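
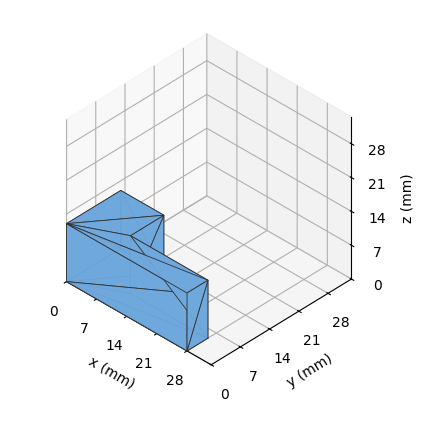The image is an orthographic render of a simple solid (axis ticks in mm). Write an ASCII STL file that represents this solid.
Reading the render: the shape is an L-shaped prism: outer 28 × 13 mm, arm thicknesses ≈ 5 mm (horizontal) and 10 mm (vertical), extruded 12 mm in z (dimensions read to the nearest mm from the axis ticks). For the STL, each face is triangulated and given an outward normal.

solid part
  facet normal 0.0000 0.0000 -1.0000
    outer loop
      vertex 28.000 5.000 0.000
      vertex 28.000 0.000 0.000
      vertex 0.000 0.000 0.000
    endloop
  endfacet
  facet normal 0.0000 0.0000 -1.0000
    outer loop
      vertex 10.000 5.000 0.000
      vertex 28.000 5.000 0.000
      vertex 0.000 0.000 0.000
    endloop
  endfacet
  facet normal 0.0000 0.0000 -1.0000
    outer loop
      vertex 10.000 13.000 0.000
      vertex 10.000 5.000 0.000
      vertex 0.000 0.000 0.000
    endloop
  endfacet
  facet normal 0.0000 0.0000 -1.0000
    outer loop
      vertex 0.000 13.000 0.000
      vertex 10.000 13.000 0.000
      vertex 0.000 0.000 0.000
    endloop
  endfacet
  facet normal 0.0000 0.0000 1.0000
    outer loop
      vertex 0.000 0.000 12.000
      vertex 28.000 0.000 12.000
      vertex 28.000 5.000 12.000
    endloop
  endfacet
  facet normal 0.0000 0.0000 1.0000
    outer loop
      vertex 0.000 0.000 12.000
      vertex 28.000 5.000 12.000
      vertex 10.000 5.000 12.000
    endloop
  endfacet
  facet normal 0.0000 0.0000 1.0000
    outer loop
      vertex 0.000 0.000 12.000
      vertex 10.000 5.000 12.000
      vertex 10.000 13.000 12.000
    endloop
  endfacet
  facet normal 0.0000 0.0000 1.0000
    outer loop
      vertex 0.000 0.000 12.000
      vertex 10.000 13.000 12.000
      vertex 0.000 13.000 12.000
    endloop
  endfacet
  facet normal 0.0000 -1.0000 0.0000
    outer loop
      vertex 0.000 0.000 0.000
      vertex 28.000 0.000 0.000
      vertex 28.000 0.000 12.000
    endloop
  endfacet
  facet normal 0.0000 -1.0000 0.0000
    outer loop
      vertex 0.000 0.000 0.000
      vertex 28.000 0.000 12.000
      vertex 0.000 0.000 12.000
    endloop
  endfacet
  facet normal 1.0000 0.0000 0.0000
    outer loop
      vertex 28.000 0.000 0.000
      vertex 28.000 5.000 0.000
      vertex 28.000 5.000 12.000
    endloop
  endfacet
  facet normal 1.0000 0.0000 0.0000
    outer loop
      vertex 28.000 0.000 0.000
      vertex 28.000 5.000 12.000
      vertex 28.000 0.000 12.000
    endloop
  endfacet
  facet normal 0.0000 1.0000 0.0000
    outer loop
      vertex 28.000 5.000 0.000
      vertex 10.000 5.000 0.000
      vertex 10.000 5.000 12.000
    endloop
  endfacet
  facet normal 0.0000 1.0000 0.0000
    outer loop
      vertex 28.000 5.000 0.000
      vertex 10.000 5.000 12.000
      vertex 28.000 5.000 12.000
    endloop
  endfacet
  facet normal 1.0000 0.0000 0.0000
    outer loop
      vertex 10.000 5.000 0.000
      vertex 10.000 13.000 0.000
      vertex 10.000 13.000 12.000
    endloop
  endfacet
  facet normal 1.0000 0.0000 0.0000
    outer loop
      vertex 10.000 5.000 0.000
      vertex 10.000 13.000 12.000
      vertex 10.000 5.000 12.000
    endloop
  endfacet
  facet normal 0.0000 1.0000 0.0000
    outer loop
      vertex 10.000 13.000 0.000
      vertex 0.000 13.000 0.000
      vertex 0.000 13.000 12.000
    endloop
  endfacet
  facet normal 0.0000 1.0000 0.0000
    outer loop
      vertex 10.000 13.000 0.000
      vertex 0.000 13.000 12.000
      vertex 10.000 13.000 12.000
    endloop
  endfacet
  facet normal -1.0000 0.0000 0.0000
    outer loop
      vertex 0.000 13.000 0.000
      vertex 0.000 0.000 0.000
      vertex 0.000 0.000 12.000
    endloop
  endfacet
  facet normal -1.0000 0.0000 0.0000
    outer loop
      vertex 0.000 13.000 0.000
      vertex 0.000 0.000 12.000
      vertex 0.000 13.000 12.000
    endloop
  endfacet
endsolid part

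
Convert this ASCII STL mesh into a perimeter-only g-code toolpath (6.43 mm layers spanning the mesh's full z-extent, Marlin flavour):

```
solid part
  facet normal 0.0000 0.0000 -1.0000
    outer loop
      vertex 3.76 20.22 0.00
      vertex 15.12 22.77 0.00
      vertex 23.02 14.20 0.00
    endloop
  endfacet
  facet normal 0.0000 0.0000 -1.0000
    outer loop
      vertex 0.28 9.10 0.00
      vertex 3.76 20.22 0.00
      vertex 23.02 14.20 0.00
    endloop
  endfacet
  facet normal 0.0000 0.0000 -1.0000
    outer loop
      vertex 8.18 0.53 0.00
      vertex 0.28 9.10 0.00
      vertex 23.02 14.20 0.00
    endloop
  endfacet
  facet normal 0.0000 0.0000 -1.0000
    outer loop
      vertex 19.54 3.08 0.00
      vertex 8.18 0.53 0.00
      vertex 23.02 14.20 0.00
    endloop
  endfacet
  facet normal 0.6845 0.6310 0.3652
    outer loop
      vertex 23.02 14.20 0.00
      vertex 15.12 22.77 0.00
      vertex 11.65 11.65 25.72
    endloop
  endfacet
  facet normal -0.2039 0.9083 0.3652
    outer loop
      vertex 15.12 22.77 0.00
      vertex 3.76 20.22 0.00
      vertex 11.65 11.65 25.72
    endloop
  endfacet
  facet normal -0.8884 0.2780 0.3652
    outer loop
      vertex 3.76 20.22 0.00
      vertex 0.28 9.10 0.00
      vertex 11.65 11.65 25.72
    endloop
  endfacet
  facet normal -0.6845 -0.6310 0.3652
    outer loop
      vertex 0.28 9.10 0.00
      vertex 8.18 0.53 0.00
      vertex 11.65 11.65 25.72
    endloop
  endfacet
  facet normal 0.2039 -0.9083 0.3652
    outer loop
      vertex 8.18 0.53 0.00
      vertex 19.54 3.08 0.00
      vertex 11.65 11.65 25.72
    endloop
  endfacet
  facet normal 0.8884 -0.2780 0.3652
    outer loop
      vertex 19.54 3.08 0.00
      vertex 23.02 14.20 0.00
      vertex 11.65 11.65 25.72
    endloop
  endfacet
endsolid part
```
; perimeter-only toolpath
G21 ; units = mm
G90 ; absolute positioning
G28 ; home
; layer 1
G0 Z6.43
G0 X20.18 Y13.56
G1 X14.25 Y19.99
G1 X5.73 Y18.08
G1 X3.12 Y9.74
G1 X9.05 Y3.31
G1 X17.57 Y5.22
G1 X20.18 Y13.56
; layer 2
G0 Z12.86
G0 X17.34 Y12.93
G1 X13.38 Y17.21
G1 X7.71 Y15.93
G1 X5.96 Y10.38
G1 X9.91 Y6.09
G1 X15.59 Y7.37
G1 X17.34 Y12.93
; layer 3
G0 Z19.29
G0 X14.49 Y12.29
G1 X12.52 Y14.43
G1 X9.68 Y13.79
G1 X8.81 Y11.01
G1 X10.78 Y8.87
G1 X13.62 Y9.51
G1 X14.49 Y12.29
M2 ; end

The solid is a regular 6-sided pyramid, base circumscribed radius ≈ 11.7 mm, apex at z ≈ 25.7 mm. Slicing at Δz = 6.43 mm — 4 equal slices spanning the solid's height, so layer i sits at z = i·h/4 — gives 3 non-empty perimeters. Each is a 6-segment closed polygon; G0 lifts to the layer z and rapids to the start vertex, then G1 traces the edges. The cross-section shrinks linearly with z (the slice at the apex is degenerate and omitted).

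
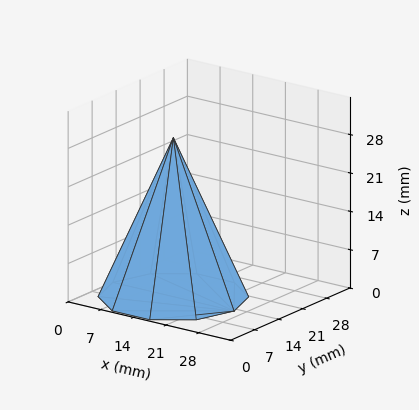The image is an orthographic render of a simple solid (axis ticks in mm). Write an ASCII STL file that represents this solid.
Reading the render: the shape is a regular 10-sided pyramid, base circumscribed radius ≈ 13 mm, apex at z ≈ 29 mm (dimensions read to the nearest mm from the axis ticks). For the STL, each face is triangulated and given an outward normal.

solid part
  facet normal 0.0000 0.0000 -1.0000
    outer loop
      vertex 17.02 25.36 0.00
      vertex 23.52 20.64 0.00
      vertex 26.00 13.00 0.00
    endloop
  endfacet
  facet normal 0.0000 0.0000 -1.0000
    outer loop
      vertex 8.98 25.36 0.00
      vertex 17.02 25.36 0.00
      vertex 26.00 13.00 0.00
    endloop
  endfacet
  facet normal 0.0000 0.0000 -1.0000
    outer loop
      vertex 2.48 20.64 0.00
      vertex 8.98 25.36 0.00
      vertex 26.00 13.00 0.00
    endloop
  endfacet
  facet normal 0.0000 0.0000 -1.0000
    outer loop
      vertex 0.00 13.00 0.00
      vertex 2.48 20.64 0.00
      vertex 26.00 13.00 0.00
    endloop
  endfacet
  facet normal 0.0000 0.0000 -1.0000
    outer loop
      vertex 2.48 5.36 0.00
      vertex 0.00 13.00 0.00
      vertex 26.00 13.00 0.00
    endloop
  endfacet
  facet normal 0.0000 0.0000 -1.0000
    outer loop
      vertex 8.98 0.64 0.00
      vertex 2.48 5.36 0.00
      vertex 26.00 13.00 0.00
    endloop
  endfacet
  facet normal 0.0000 0.0000 -1.0000
    outer loop
      vertex 17.02 0.64 0.00
      vertex 8.98 0.64 0.00
      vertex 26.00 13.00 0.00
    endloop
  endfacet
  facet normal 0.0000 0.0000 -1.0000
    outer loop
      vertex 23.52 5.36 0.00
      vertex 17.02 0.64 0.00
      vertex 26.00 13.00 0.00
    endloop
  endfacet
  facet normal 0.8749 0.2840 0.3922
    outer loop
      vertex 26.00 13.00 0.00
      vertex 23.52 20.64 0.00
      vertex 13.00 13.00 29.00
    endloop
  endfacet
  facet normal 0.5405 0.7443 0.3922
    outer loop
      vertex 23.52 20.64 0.00
      vertex 17.02 25.36 0.00
      vertex 13.00 13.00 29.00
    endloop
  endfacet
  facet normal 0.0000 0.9199 0.3921
    outer loop
      vertex 17.02 25.36 0.00
      vertex 8.98 25.36 0.00
      vertex 13.00 13.00 29.00
    endloop
  endfacet
  facet normal -0.5405 0.7443 0.3922
    outer loop
      vertex 8.98 25.36 0.00
      vertex 2.48 20.64 0.00
      vertex 13.00 13.00 29.00
    endloop
  endfacet
  facet normal -0.8749 0.2840 0.3922
    outer loop
      vertex 2.48 20.64 0.00
      vertex 0.00 13.00 0.00
      vertex 13.00 13.00 29.00
    endloop
  endfacet
  facet normal -0.8749 -0.2840 0.3922
    outer loop
      vertex 0.00 13.00 0.00
      vertex 2.48 5.36 0.00
      vertex 13.00 13.00 29.00
    endloop
  endfacet
  facet normal -0.5405 -0.7443 0.3922
    outer loop
      vertex 2.48 5.36 0.00
      vertex 8.98 0.64 0.00
      vertex 13.00 13.00 29.00
    endloop
  endfacet
  facet normal 0.0000 -0.9199 0.3921
    outer loop
      vertex 8.98 0.64 0.00
      vertex 17.02 0.64 0.00
      vertex 13.00 13.00 29.00
    endloop
  endfacet
  facet normal 0.5405 -0.7443 0.3922
    outer loop
      vertex 17.02 0.64 0.00
      vertex 23.52 5.36 0.00
      vertex 13.00 13.00 29.00
    endloop
  endfacet
  facet normal 0.8749 -0.2840 0.3922
    outer loop
      vertex 23.52 5.36 0.00
      vertex 26.00 13.00 0.00
      vertex 13.00 13.00 29.00
    endloop
  endfacet
endsolid part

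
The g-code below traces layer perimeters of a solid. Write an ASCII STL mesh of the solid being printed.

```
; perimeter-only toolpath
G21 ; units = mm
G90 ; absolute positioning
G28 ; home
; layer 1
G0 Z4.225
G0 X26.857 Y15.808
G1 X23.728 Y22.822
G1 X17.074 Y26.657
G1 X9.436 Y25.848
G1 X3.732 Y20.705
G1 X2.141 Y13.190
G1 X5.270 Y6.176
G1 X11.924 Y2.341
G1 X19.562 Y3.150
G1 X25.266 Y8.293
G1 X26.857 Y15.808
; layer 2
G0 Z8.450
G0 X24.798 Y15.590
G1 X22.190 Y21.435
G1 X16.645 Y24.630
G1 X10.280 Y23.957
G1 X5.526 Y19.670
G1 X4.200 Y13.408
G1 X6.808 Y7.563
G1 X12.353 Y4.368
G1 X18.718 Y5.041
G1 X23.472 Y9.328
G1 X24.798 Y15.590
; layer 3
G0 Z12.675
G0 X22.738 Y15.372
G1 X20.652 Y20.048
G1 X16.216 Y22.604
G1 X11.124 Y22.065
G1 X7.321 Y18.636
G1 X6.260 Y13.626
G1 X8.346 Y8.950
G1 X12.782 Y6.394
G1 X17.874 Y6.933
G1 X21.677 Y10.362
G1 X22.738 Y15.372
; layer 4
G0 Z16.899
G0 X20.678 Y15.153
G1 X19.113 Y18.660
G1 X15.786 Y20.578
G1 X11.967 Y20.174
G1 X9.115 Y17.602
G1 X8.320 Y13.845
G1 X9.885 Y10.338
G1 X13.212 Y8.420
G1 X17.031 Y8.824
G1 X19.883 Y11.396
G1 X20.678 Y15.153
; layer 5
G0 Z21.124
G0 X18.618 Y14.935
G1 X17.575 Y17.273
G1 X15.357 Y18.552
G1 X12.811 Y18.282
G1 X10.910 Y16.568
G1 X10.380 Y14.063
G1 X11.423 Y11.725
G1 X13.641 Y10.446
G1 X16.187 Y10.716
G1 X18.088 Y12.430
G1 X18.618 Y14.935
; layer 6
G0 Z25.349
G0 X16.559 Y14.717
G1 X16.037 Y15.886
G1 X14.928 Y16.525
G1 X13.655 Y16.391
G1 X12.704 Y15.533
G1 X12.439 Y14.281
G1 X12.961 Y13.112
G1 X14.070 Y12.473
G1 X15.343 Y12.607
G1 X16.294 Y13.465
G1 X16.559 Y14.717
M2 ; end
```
solid part
  facet normal 0.0000 0.0000 -1.0000
    outer loop
      vertex 17.503 28.683 0.000
      vertex 25.266 24.209 0.000
      vertex 28.917 16.026 0.000
    endloop
  endfacet
  facet normal 0.0000 0.0000 -1.0000
    outer loop
      vertex 8.592 27.740 0.000
      vertex 17.503 28.683 0.000
      vertex 28.917 16.026 0.000
    endloop
  endfacet
  facet normal 0.0000 0.0000 -1.0000
    outer loop
      vertex 1.937 21.739 0.000
      vertex 8.592 27.740 0.000
      vertex 28.917 16.026 0.000
    endloop
  endfacet
  facet normal 0.0000 0.0000 -1.0000
    outer loop
      vertex 0.081 12.972 0.000
      vertex 1.937 21.739 0.000
      vertex 28.917 16.026 0.000
    endloop
  endfacet
  facet normal 0.0000 0.0000 -1.0000
    outer loop
      vertex 3.732 4.789 0.000
      vertex 0.081 12.972 0.000
      vertex 28.917 16.026 0.000
    endloop
  endfacet
  facet normal 0.0000 0.0000 -1.0000
    outer loop
      vertex 11.495 0.315 0.000
      vertex 3.732 4.789 0.000
      vertex 28.917 16.026 0.000
    endloop
  endfacet
  facet normal 0.0000 0.0000 -1.0000
    outer loop
      vertex 20.406 1.258 0.000
      vertex 11.495 0.315 0.000
      vertex 28.917 16.026 0.000
    endloop
  endfacet
  facet normal 0.0000 0.0000 -1.0000
    outer loop
      vertex 27.061 7.259 0.000
      vertex 20.406 1.258 0.000
      vertex 28.917 16.026 0.000
    endloop
  endfacet
  facet normal 0.8277 0.3693 0.4226
    outer loop
      vertex 28.917 16.026 0.000
      vertex 25.266 24.209 0.000
      vertex 14.499 14.499 29.574
    endloop
  endfacet
  facet normal 0.4526 0.7852 0.4226
    outer loop
      vertex 25.266 24.209 0.000
      vertex 17.503 28.683 0.000
      vertex 14.499 14.499 29.574
    endloop
  endfacet
  facet normal -0.0954 0.9013 0.4226
    outer loop
      vertex 17.503 28.683 0.000
      vertex 8.592 27.740 0.000
      vertex 14.499 14.499 29.574
    endloop
  endfacet
  facet normal -0.6069 0.6731 0.4226
    outer loop
      vertex 8.592 27.740 0.000
      vertex 1.937 21.739 0.000
      vertex 14.499 14.499 29.574
    endloop
  endfacet
  facet normal -0.8867 0.1877 0.4226
    outer loop
      vertex 1.937 21.739 0.000
      vertex 0.081 12.972 0.000
      vertex 14.499 14.499 29.574
    endloop
  endfacet
  facet normal -0.8277 -0.3693 0.4226
    outer loop
      vertex 0.081 12.972 0.000
      vertex 3.732 4.789 0.000
      vertex 14.499 14.499 29.574
    endloop
  endfacet
  facet normal -0.4526 -0.7852 0.4226
    outer loop
      vertex 3.732 4.789 0.000
      vertex 11.495 0.315 0.000
      vertex 14.499 14.499 29.574
    endloop
  endfacet
  facet normal 0.0954 -0.9013 0.4226
    outer loop
      vertex 11.495 0.315 0.000
      vertex 20.406 1.258 0.000
      vertex 14.499 14.499 29.574
    endloop
  endfacet
  facet normal 0.6069 -0.6731 0.4226
    outer loop
      vertex 20.406 1.258 0.000
      vertex 27.061 7.259 0.000
      vertex 14.499 14.499 29.574
    endloop
  endfacet
  facet normal 0.8867 -0.1877 0.4226
    outer loop
      vertex 27.061 7.259 0.000
      vertex 28.917 16.026 0.000
      vertex 14.499 14.499 29.574
    endloop
  endfacet
endsolid part

The G0 Z moves step by Δz≈4.225 mm. The G1 loops shrink linearly with z, so the solid tapers from its base footprint up to z≈29.6. Closing with a flat bottom cap and the tapered top and triangulating gives 18 facets — a regular 10-sided pyramid, base circumscribed radius ≈ 14.5 mm, apex at z ≈ 29.6 mm.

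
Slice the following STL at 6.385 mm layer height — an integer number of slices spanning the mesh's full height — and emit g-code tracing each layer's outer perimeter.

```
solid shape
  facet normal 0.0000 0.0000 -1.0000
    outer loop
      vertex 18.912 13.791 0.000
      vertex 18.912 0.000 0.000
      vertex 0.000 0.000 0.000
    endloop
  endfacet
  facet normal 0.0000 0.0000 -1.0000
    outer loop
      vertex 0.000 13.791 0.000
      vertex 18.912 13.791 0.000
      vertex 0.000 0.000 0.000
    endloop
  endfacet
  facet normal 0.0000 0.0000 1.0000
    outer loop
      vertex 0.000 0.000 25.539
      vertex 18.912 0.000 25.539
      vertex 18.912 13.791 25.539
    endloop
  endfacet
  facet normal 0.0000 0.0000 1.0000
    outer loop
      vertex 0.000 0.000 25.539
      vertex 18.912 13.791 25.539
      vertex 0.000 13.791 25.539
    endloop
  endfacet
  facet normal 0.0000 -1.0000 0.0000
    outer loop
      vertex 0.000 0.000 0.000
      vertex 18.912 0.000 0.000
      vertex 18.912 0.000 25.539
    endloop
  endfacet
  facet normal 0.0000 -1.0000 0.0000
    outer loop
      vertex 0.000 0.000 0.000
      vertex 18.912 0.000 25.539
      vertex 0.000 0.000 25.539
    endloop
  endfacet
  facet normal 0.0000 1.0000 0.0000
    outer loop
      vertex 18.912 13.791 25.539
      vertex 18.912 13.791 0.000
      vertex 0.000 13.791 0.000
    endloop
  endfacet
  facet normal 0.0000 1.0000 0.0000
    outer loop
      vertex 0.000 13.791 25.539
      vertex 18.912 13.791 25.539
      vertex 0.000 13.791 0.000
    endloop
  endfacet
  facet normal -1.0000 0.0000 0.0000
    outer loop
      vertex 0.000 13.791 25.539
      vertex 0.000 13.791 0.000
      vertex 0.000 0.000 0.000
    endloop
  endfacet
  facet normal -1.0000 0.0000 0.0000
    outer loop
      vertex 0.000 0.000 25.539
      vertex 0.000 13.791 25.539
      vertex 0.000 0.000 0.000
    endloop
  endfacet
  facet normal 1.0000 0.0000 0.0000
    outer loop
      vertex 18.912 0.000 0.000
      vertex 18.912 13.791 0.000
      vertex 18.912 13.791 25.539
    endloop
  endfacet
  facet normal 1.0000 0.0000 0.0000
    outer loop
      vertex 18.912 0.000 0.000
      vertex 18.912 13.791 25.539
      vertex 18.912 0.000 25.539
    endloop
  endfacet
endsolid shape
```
; perimeter-only toolpath
G21 ; units = mm
G90 ; absolute positioning
G28 ; home
; layer 1
G0 Z6.385
G0 X0.000 Y0.000
G1 X18.912 Y0.000
G1 X18.912 Y13.791
G1 X0.000 Y13.791
G1 X0.000 Y0.000
; layer 2
G0 Z12.770
G0 X0.000 Y0.000
G1 X18.912 Y0.000
G1 X18.912 Y13.791
G1 X0.000 Y13.791
G1 X0.000 Y0.000
; layer 3
G0 Z19.154
G0 X0.000 Y0.000
G1 X18.912 Y0.000
G1 X18.912 Y13.791
G1 X0.000 Y13.791
G1 X0.000 Y0.000
; layer 4
G0 Z25.539
G0 X0.000 Y0.000
G1 X18.912 Y0.000
G1 X18.912 Y13.791
G1 X0.000 Y13.791
G1 X0.000 Y0.000
M2 ; end

The solid is a rectangular box, roughly 18.9 × 13.8 mm footprint and 25.5 mm tall. Slicing at Δz = 6.385 mm — 4 equal slices spanning the solid's height, so layer i sits at z = i·h/4 — gives 4 non-empty perimeters. Each is a 4-segment closed polygon; G0 lifts to the layer z and rapids to the start vertex, then G1 traces the edges.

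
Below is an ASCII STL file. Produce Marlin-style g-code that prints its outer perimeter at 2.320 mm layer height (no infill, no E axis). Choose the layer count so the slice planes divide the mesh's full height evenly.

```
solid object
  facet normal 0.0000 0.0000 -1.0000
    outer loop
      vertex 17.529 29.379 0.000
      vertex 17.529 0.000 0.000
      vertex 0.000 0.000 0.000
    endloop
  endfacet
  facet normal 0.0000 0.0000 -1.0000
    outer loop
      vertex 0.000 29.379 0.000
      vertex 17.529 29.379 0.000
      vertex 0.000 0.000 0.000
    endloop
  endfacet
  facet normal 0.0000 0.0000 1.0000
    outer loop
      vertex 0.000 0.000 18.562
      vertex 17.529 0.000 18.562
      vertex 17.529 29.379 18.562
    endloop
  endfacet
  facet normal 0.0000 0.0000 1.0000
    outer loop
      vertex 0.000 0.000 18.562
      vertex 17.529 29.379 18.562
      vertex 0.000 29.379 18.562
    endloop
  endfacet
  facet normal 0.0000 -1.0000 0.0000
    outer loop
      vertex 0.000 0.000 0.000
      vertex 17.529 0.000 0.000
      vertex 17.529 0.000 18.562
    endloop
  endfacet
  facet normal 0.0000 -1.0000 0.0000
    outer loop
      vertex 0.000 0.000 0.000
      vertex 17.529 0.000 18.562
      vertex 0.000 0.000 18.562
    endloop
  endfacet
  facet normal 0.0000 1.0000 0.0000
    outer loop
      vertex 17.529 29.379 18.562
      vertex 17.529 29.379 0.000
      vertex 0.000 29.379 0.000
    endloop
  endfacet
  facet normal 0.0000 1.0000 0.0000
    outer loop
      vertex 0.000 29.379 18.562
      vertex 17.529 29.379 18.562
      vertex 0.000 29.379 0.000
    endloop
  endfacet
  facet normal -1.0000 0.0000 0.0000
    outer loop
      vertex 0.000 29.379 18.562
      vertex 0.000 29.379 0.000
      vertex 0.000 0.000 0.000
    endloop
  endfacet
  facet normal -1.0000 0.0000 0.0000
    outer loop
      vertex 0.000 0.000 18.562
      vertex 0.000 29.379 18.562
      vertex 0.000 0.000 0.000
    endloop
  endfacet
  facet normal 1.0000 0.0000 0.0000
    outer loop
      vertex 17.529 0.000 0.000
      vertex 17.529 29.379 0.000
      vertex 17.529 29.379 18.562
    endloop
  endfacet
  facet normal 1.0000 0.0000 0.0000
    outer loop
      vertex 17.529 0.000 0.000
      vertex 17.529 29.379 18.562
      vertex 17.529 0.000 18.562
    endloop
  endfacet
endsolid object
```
; perimeter-only toolpath
G21 ; units = mm
G90 ; absolute positioning
G28 ; home
; layer 1
G0 Z2.320
G0 X0.000 Y0.000
G1 X17.529 Y0.000
G1 X17.529 Y29.379
G1 X0.000 Y29.379
G1 X0.000 Y0.000
; layer 2
G0 Z4.641
G0 X0.000 Y0.000
G1 X17.529 Y0.000
G1 X17.529 Y29.379
G1 X0.000 Y29.379
G1 X0.000 Y0.000
; layer 3
G0 Z6.961
G0 X0.000 Y0.000
G1 X17.529 Y0.000
G1 X17.529 Y29.379
G1 X0.000 Y29.379
G1 X0.000 Y0.000
; layer 4
G0 Z9.281
G0 X0.000 Y0.000
G1 X17.529 Y0.000
G1 X17.529 Y29.379
G1 X0.000 Y29.379
G1 X0.000 Y0.000
; layer 5
G0 Z11.601
G0 X0.000 Y0.000
G1 X17.529 Y0.000
G1 X17.529 Y29.379
G1 X0.000 Y29.379
G1 X0.000 Y0.000
; layer 6
G0 Z13.922
G0 X0.000 Y0.000
G1 X17.529 Y0.000
G1 X17.529 Y29.379
G1 X0.000 Y29.379
G1 X0.000 Y0.000
; layer 7
G0 Z16.242
G0 X0.000 Y0.000
G1 X17.529 Y0.000
G1 X17.529 Y29.379
G1 X0.000 Y29.379
G1 X0.000 Y0.000
; layer 8
G0 Z18.562
G0 X0.000 Y0.000
G1 X17.529 Y0.000
G1 X17.529 Y29.379
G1 X0.000 Y29.379
G1 X0.000 Y0.000
M2 ; end

The solid is a rectangular box, roughly 17.5 × 29.4 mm footprint and 18.6 mm tall. Slicing at Δz = 2.320 mm — 8 equal slices spanning the solid's height, so layer i sits at z = i·h/8 — gives 8 non-empty perimeters. Each is a 4-segment closed polygon; G0 lifts to the layer z and rapids to the start vertex, then G1 traces the edges.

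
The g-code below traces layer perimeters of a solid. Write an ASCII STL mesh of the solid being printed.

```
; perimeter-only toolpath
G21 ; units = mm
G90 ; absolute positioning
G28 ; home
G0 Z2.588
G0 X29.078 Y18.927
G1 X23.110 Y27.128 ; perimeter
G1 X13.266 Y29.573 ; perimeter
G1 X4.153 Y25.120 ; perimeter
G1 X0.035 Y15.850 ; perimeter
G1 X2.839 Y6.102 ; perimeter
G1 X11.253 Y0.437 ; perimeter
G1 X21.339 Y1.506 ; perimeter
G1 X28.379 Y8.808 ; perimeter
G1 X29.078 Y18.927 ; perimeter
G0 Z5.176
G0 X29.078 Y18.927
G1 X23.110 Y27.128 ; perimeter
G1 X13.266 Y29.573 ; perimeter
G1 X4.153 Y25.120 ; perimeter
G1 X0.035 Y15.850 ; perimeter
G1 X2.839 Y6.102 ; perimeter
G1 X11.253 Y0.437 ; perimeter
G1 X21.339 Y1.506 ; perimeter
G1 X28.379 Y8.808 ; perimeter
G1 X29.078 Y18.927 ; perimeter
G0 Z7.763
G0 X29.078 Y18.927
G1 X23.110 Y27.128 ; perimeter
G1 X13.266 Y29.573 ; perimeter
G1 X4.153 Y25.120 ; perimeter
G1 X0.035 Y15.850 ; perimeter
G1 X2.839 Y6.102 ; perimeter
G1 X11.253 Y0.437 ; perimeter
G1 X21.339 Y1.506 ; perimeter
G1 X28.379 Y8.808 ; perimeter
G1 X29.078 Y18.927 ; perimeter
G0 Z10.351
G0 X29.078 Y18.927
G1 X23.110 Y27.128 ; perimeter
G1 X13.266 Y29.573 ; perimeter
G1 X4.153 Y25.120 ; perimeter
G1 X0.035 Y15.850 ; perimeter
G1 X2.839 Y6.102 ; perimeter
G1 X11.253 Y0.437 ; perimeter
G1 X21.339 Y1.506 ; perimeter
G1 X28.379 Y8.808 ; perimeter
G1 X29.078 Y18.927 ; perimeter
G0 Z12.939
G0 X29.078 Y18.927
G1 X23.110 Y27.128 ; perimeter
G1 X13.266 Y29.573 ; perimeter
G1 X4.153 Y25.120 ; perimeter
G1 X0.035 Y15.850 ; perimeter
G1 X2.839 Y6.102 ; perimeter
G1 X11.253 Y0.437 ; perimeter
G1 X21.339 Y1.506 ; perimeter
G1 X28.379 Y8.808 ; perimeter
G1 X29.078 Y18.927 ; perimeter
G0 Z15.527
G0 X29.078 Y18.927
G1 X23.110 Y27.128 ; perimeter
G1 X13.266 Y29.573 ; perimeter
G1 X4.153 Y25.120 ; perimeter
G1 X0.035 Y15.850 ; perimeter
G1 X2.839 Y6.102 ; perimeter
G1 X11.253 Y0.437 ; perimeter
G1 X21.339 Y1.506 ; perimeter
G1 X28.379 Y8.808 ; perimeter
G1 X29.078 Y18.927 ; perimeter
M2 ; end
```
solid part
  facet normal 0.0000 0.0000 -1.0000
    outer loop
      vertex 13.266 29.573 0.000
      vertex 23.110 27.128 0.000
      vertex 29.078 18.927 0.000
    endloop
  endfacet
  facet normal 0.0000 0.0000 -1.0000
    outer loop
      vertex 4.153 25.120 0.000
      vertex 13.266 29.573 0.000
      vertex 29.078 18.927 0.000
    endloop
  endfacet
  facet normal 0.0000 0.0000 -1.0000
    outer loop
      vertex 0.035 15.850 0.000
      vertex 4.153 25.120 0.000
      vertex 29.078 18.927 0.000
    endloop
  endfacet
  facet normal 0.0000 0.0000 -1.0000
    outer loop
      vertex 2.839 6.102 0.000
      vertex 0.035 15.850 0.000
      vertex 29.078 18.927 0.000
    endloop
  endfacet
  facet normal 0.0000 0.0000 -1.0000
    outer loop
      vertex 11.253 0.437 0.000
      vertex 2.839 6.102 0.000
      vertex 29.078 18.927 0.000
    endloop
  endfacet
  facet normal 0.0000 0.0000 -1.0000
    outer loop
      vertex 21.339 1.506 0.000
      vertex 11.253 0.437 0.000
      vertex 29.078 18.927 0.000
    endloop
  endfacet
  facet normal 0.0000 0.0000 -1.0000
    outer loop
      vertex 28.379 8.808 0.000
      vertex 21.339 1.506 0.000
      vertex 29.078 18.927 0.000
    endloop
  endfacet
  facet normal 0.0000 0.0000 1.0000
    outer loop
      vertex 29.078 18.927 15.527
      vertex 23.110 27.128 15.527
      vertex 13.266 29.573 15.527
    endloop
  endfacet
  facet normal 0.0000 0.0000 1.0000
    outer loop
      vertex 29.078 18.927 15.527
      vertex 13.266 29.573 15.527
      vertex 4.153 25.120 15.527
    endloop
  endfacet
  facet normal 0.0000 0.0000 1.0000
    outer loop
      vertex 29.078 18.927 15.527
      vertex 4.153 25.120 15.527
      vertex 0.035 15.850 15.527
    endloop
  endfacet
  facet normal 0.0000 0.0000 1.0000
    outer loop
      vertex 29.078 18.927 15.527
      vertex 0.035 15.850 15.527
      vertex 2.839 6.102 15.527
    endloop
  endfacet
  facet normal 0.0000 0.0000 1.0000
    outer loop
      vertex 29.078 18.927 15.527
      vertex 2.839 6.102 15.527
      vertex 11.253 0.437 15.527
    endloop
  endfacet
  facet normal 0.0000 0.0000 1.0000
    outer loop
      vertex 29.078 18.927 15.527
      vertex 11.253 0.437 15.527
      vertex 21.339 1.506 15.527
    endloop
  endfacet
  facet normal 0.0000 0.0000 1.0000
    outer loop
      vertex 29.078 18.927 15.527
      vertex 21.339 1.506 15.527
      vertex 28.379 8.808 15.527
    endloop
  endfacet
  facet normal 0.8086 0.5884 0.0000
    outer loop
      vertex 29.078 18.927 0.000
      vertex 23.110 27.128 0.000
      vertex 23.110 27.128 15.527
    endloop
  endfacet
  facet normal 0.8086 0.5884 0.0000
    outer loop
      vertex 29.078 18.927 0.000
      vertex 23.110 27.128 15.527
      vertex 29.078 18.927 15.527
    endloop
  endfacet
  facet normal 0.2411 0.9705 0.0000
    outer loop
      vertex 23.110 27.128 0.000
      vertex 13.266 29.573 0.000
      vertex 13.266 29.573 15.527
    endloop
  endfacet
  facet normal 0.2411 0.9705 0.0000
    outer loop
      vertex 23.110 27.128 0.000
      vertex 13.266 29.573 15.527
      vertex 23.110 27.128 15.527
    endloop
  endfacet
  facet normal -0.4390 0.8985 0.0000
    outer loop
      vertex 13.266 29.573 0.000
      vertex 4.153 25.120 0.000
      vertex 4.153 25.120 15.527
    endloop
  endfacet
  facet normal -0.4390 0.8985 0.0000
    outer loop
      vertex 13.266 29.573 0.000
      vertex 4.153 25.120 15.527
      vertex 13.266 29.573 15.527
    endloop
  endfacet
  facet normal -0.9139 0.4060 0.0000
    outer loop
      vertex 4.153 25.120 0.000
      vertex 0.035 15.850 0.000
      vertex 0.035 15.850 15.527
    endloop
  endfacet
  facet normal -0.9139 0.4060 0.0000
    outer loop
      vertex 4.153 25.120 0.000
      vertex 0.035 15.850 15.527
      vertex 4.153 25.120 15.527
    endloop
  endfacet
  facet normal -0.9610 -0.2764 0.0000
    outer loop
      vertex 0.035 15.850 0.000
      vertex 2.839 6.102 0.000
      vertex 2.839 6.102 15.527
    endloop
  endfacet
  facet normal -0.9610 -0.2764 0.0000
    outer loop
      vertex 0.035 15.850 0.000
      vertex 2.839 6.102 15.527
      vertex 0.035 15.850 15.527
    endloop
  endfacet
  facet normal -0.5585 -0.8295 0.0000
    outer loop
      vertex 2.839 6.102 0.000
      vertex 11.253 0.437 0.000
      vertex 11.253 0.437 15.527
    endloop
  endfacet
  facet normal -0.5585 -0.8295 0.0000
    outer loop
      vertex 2.839 6.102 0.000
      vertex 11.253 0.437 15.527
      vertex 2.839 6.102 15.527
    endloop
  endfacet
  facet normal 0.1054 -0.9944 0.0000
    outer loop
      vertex 11.253 0.437 0.000
      vertex 21.339 1.506 0.000
      vertex 21.339 1.506 15.527
    endloop
  endfacet
  facet normal 0.1054 -0.9944 0.0000
    outer loop
      vertex 11.253 0.437 0.000
      vertex 21.339 1.506 15.527
      vertex 11.253 0.437 15.527
    endloop
  endfacet
  facet normal 0.7199 -0.6941 0.0000
    outer loop
      vertex 21.339 1.506 0.000
      vertex 28.379 8.808 0.000
      vertex 28.379 8.808 15.527
    endloop
  endfacet
  facet normal 0.7199 -0.6941 0.0000
    outer loop
      vertex 21.339 1.506 0.000
      vertex 28.379 8.808 15.527
      vertex 21.339 1.506 15.527
    endloop
  endfacet
  facet normal 0.9976 -0.0689 0.0000
    outer loop
      vertex 28.379 8.808 0.000
      vertex 29.078 18.927 0.000
      vertex 29.078 18.927 15.527
    endloop
  endfacet
  facet normal 0.9976 -0.0689 0.0000
    outer loop
      vertex 28.379 8.808 0.000
      vertex 29.078 18.927 15.527
      vertex 28.379 8.808 15.527
    endloop
  endfacet
endsolid part

The G0 Z moves step by Δz≈2.588 mm. Every layer's G1 loop is the same polygon, so the solid is a straight extrusion of it from z=0 to z≈15.5. Closing with flat bottom and top caps and triangulating gives 32 facets — a regular 9-sided prism (a cylinder approximated with 9 flat sides), circumscribed radius ≈ 14.8 mm, height ≈ 15.5 mm.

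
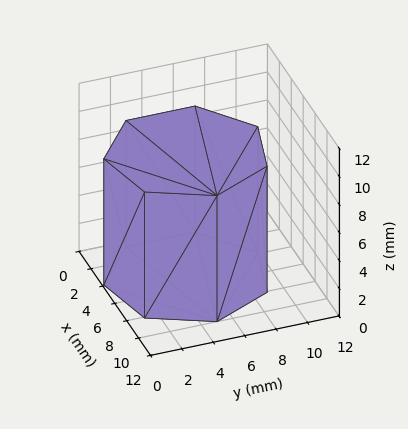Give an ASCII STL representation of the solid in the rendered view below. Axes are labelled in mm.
Reading the render: the shape is a regular 7-sided prism (a cylinder approximated with 7 flat sides), circumscribed radius ≈ 5 mm, height ≈ 9 mm (dimensions read to the nearest mm from the axis ticks). For the STL, each face is triangulated and given an outward normal.

solid part
  facet normal 0.0000 0.0000 -1.0000
    outer loop
      vertex 3.9 9.9 0.0
      vertex 8.1 8.9 0.0
      vertex 10.0 5.0 0.0
    endloop
  endfacet
  facet normal 0.0000 0.0000 -1.0000
    outer loop
      vertex 0.5 7.2 0.0
      vertex 3.9 9.9 0.0
      vertex 10.0 5.0 0.0
    endloop
  endfacet
  facet normal 0.0000 0.0000 -1.0000
    outer loop
      vertex 0.5 2.8 0.0
      vertex 0.5 7.2 0.0
      vertex 10.0 5.0 0.0
    endloop
  endfacet
  facet normal 0.0000 0.0000 -1.0000
    outer loop
      vertex 3.9 0.1 0.0
      vertex 0.5 2.8 0.0
      vertex 10.0 5.0 0.0
    endloop
  endfacet
  facet normal 0.0000 0.0000 -1.0000
    outer loop
      vertex 8.1 1.1 0.0
      vertex 3.9 0.1 0.0
      vertex 10.0 5.0 0.0
    endloop
  endfacet
  facet normal 0.0000 0.0000 1.0000
    outer loop
      vertex 10.0 5.0 9.0
      vertex 8.1 8.9 9.0
      vertex 3.9 9.9 9.0
    endloop
  endfacet
  facet normal 0.0000 0.0000 1.0000
    outer loop
      vertex 10.0 5.0 9.0
      vertex 3.9 9.9 9.0
      vertex 0.5 7.2 9.0
    endloop
  endfacet
  facet normal 0.0000 0.0000 1.0000
    outer loop
      vertex 10.0 5.0 9.0
      vertex 0.5 7.2 9.0
      vertex 0.5 2.8 9.0
    endloop
  endfacet
  facet normal 0.0000 0.0000 1.0000
    outer loop
      vertex 10.0 5.0 9.0
      vertex 0.5 2.8 9.0
      vertex 3.9 0.1 9.0
    endloop
  endfacet
  facet normal 0.0000 0.0000 1.0000
    outer loop
      vertex 10.0 5.0 9.0
      vertex 3.9 0.1 9.0
      vertex 8.1 1.1 9.0
    endloop
  endfacet
  facet normal 0.8990 0.4380 0.0000
    outer loop
      vertex 10.0 5.0 0.0
      vertex 8.1 8.9 0.0
      vertex 8.1 8.9 9.0
    endloop
  endfacet
  facet normal 0.8990 0.4380 0.0000
    outer loop
      vertex 10.0 5.0 0.0
      vertex 8.1 8.9 9.0
      vertex 10.0 5.0 9.0
    endloop
  endfacet
  facet normal 0.2316 0.9728 0.0000
    outer loop
      vertex 8.1 8.9 0.0
      vertex 3.9 9.9 0.0
      vertex 3.9 9.9 9.0
    endloop
  endfacet
  facet normal 0.2316 0.9728 0.0000
    outer loop
      vertex 8.1 8.9 0.0
      vertex 3.9 9.9 9.0
      vertex 8.1 8.9 9.0
    endloop
  endfacet
  facet normal -0.6219 0.7831 0.0000
    outer loop
      vertex 3.9 9.9 0.0
      vertex 0.5 7.2 0.0
      vertex 0.5 7.2 9.0
    endloop
  endfacet
  facet normal -0.6219 0.7831 0.0000
    outer loop
      vertex 3.9 9.9 0.0
      vertex 0.5 7.2 9.0
      vertex 3.9 9.9 9.0
    endloop
  endfacet
  facet normal -1.0000 0.0000 0.0000
    outer loop
      vertex 0.5 7.2 0.0
      vertex 0.5 2.8 0.0
      vertex 0.5 2.8 9.0
    endloop
  endfacet
  facet normal -1.0000 0.0000 0.0000
    outer loop
      vertex 0.5 7.2 0.0
      vertex 0.5 2.8 9.0
      vertex 0.5 7.2 9.0
    endloop
  endfacet
  facet normal -0.6219 -0.7831 0.0000
    outer loop
      vertex 0.5 2.8 0.0
      vertex 3.9 0.1 0.0
      vertex 3.9 0.1 9.0
    endloop
  endfacet
  facet normal -0.6219 -0.7831 0.0000
    outer loop
      vertex 0.5 2.8 0.0
      vertex 3.9 0.1 9.0
      vertex 0.5 2.8 9.0
    endloop
  endfacet
  facet normal 0.2316 -0.9728 0.0000
    outer loop
      vertex 3.9 0.1 0.0
      vertex 8.1 1.1 0.0
      vertex 8.1 1.1 9.0
    endloop
  endfacet
  facet normal 0.2316 -0.9728 0.0000
    outer loop
      vertex 3.9 0.1 0.0
      vertex 8.1 1.1 9.0
      vertex 3.9 0.1 9.0
    endloop
  endfacet
  facet normal 0.8990 -0.4380 0.0000
    outer loop
      vertex 8.1 1.1 0.0
      vertex 10.0 5.0 0.0
      vertex 10.0 5.0 9.0
    endloop
  endfacet
  facet normal 0.8990 -0.4380 0.0000
    outer loop
      vertex 8.1 1.1 0.0
      vertex 10.0 5.0 9.0
      vertex 8.1 1.1 9.0
    endloop
  endfacet
endsolid part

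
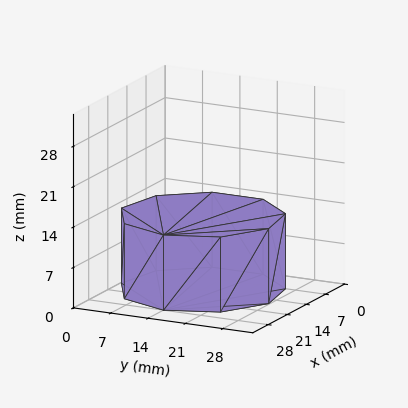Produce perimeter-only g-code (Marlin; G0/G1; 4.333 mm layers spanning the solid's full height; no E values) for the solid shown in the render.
Reading the render: the shape is a regular 9-sided prism (a cylinder approximated with 9 flat sides), circumscribed radius ≈ 14 mm, height ≈ 13 mm (dimensions read to the nearest mm from the axis ticks). For the g-code, the solid's height is divided into equal slices at the stated Δz and each level perimeter traced with G1 moves after a G0 lift.

; perimeter-only toolpath
G21 ; units = mm
G90 ; absolute positioning
G28 ; home
; layer 1
G0 Z4.333
G0 X28.000 Y14.000
G1 X24.725 Y22.999
G1 X16.431 Y27.787
G1 X7.000 Y26.124
G1 X0.844 Y18.788
G1 X0.844 Y9.212
G1 X7.000 Y1.876
G1 X16.431 Y0.213
G1 X24.725 Y5.001
G1 X28.000 Y14.000
; layer 2
G0 Z8.667
G0 X28.000 Y14.000
G1 X24.725 Y22.999
G1 X16.431 Y27.787
G1 X7.000 Y26.124
G1 X0.844 Y18.788
G1 X0.844 Y9.212
G1 X7.000 Y1.876
G1 X16.431 Y0.213
G1 X24.725 Y5.001
G1 X28.000 Y14.000
; layer 3
G0 Z13.000
G0 X28.000 Y14.000
G1 X24.725 Y22.999
G1 X16.431 Y27.787
G1 X7.000 Y26.124
G1 X0.844 Y18.788
G1 X0.844 Y9.212
G1 X7.000 Y1.876
G1 X16.431 Y0.213
G1 X24.725 Y5.001
G1 X28.000 Y14.000
M2 ; end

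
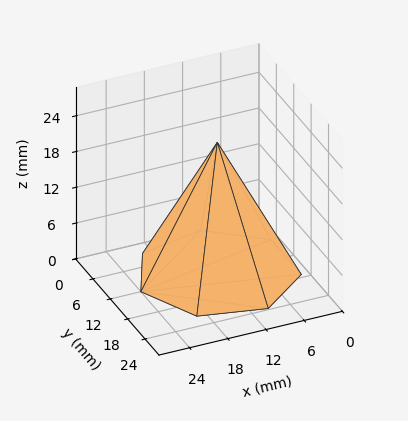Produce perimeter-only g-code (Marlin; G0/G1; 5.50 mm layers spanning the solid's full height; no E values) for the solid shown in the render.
Reading the render: the shape is a regular 7-sided pyramid, base circumscribed radius ≈ 12 mm, apex at z ≈ 22 mm (dimensions read to the nearest mm from the axis ticks). For the g-code, the solid's height is divided into equal slices at the stated Δz and each level perimeter traced with G1 moves after a G0 lift.

; perimeter-only toolpath
G21 ; units = mm
G90 ; absolute positioning
G28 ; home
; layer 1
G0 Z5.50
G0 X21.00 Y12.00
G1 X17.61 Y19.04
G1 X10.00 Y20.77
G1 X3.89 Y15.91
G1 X3.89 Y8.09
G1 X10.00 Y3.23
G1 X17.61 Y4.96
G1 X21.00 Y12.00
; layer 2
G0 Z11.00
G0 X18.00 Y12.00
G1 X15.74 Y16.69
G1 X10.66 Y17.85
G1 X6.59 Y14.61
G1 X6.59 Y9.39
G1 X10.66 Y6.15
G1 X15.74 Y7.31
G1 X18.00 Y12.00
; layer 3
G0 Z16.50
G0 X15.00 Y12.00
G1 X13.87 Y14.34
G1 X11.33 Y14.93
G1 X9.30 Y13.30
G1 X9.30 Y10.70
G1 X11.33 Y9.07
G1 X13.87 Y9.65
G1 X15.00 Y12.00
M2 ; end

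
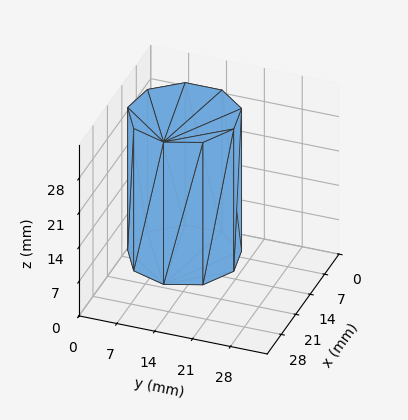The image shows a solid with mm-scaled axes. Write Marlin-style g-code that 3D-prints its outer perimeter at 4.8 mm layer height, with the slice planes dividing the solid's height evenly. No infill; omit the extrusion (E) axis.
Reading the render: the shape is a regular 9-sided prism (a cylinder approximated with 9 flat sides), circumscribed radius ≈ 10 mm, height ≈ 29 mm (dimensions read to the nearest mm from the axis ticks). For the g-code, the solid's height is divided into equal slices at the stated Δz and each level perimeter traced with G1 moves after a G0 lift.

; perimeter-only toolpath
G21 ; units = mm
G90 ; absolute positioning
G28 ; home
; layer 1
G0 Z4.8
G0 X20.0 Y10.0
G1 X17.7 Y16.4
G1 X11.7 Y19.8
G1 X5.0 Y18.7
G1 X0.6 Y13.4
G1 X0.6 Y6.6
G1 X5.0 Y1.3
G1 X11.7 Y0.2
G1 X17.7 Y3.6
G1 X20.0 Y10.0
; layer 2
G0 Z9.7
G0 X20.0 Y10.0
G1 X17.7 Y16.4
G1 X11.7 Y19.8
G1 X5.0 Y18.7
G1 X0.6 Y13.4
G1 X0.6 Y6.6
G1 X5.0 Y1.3
G1 X11.7 Y0.2
G1 X17.7 Y3.6
G1 X20.0 Y10.0
; layer 3
G0 Z14.5
G0 X20.0 Y10.0
G1 X17.7 Y16.4
G1 X11.7 Y19.8
G1 X5.0 Y18.7
G1 X0.6 Y13.4
G1 X0.6 Y6.6
G1 X5.0 Y1.3
G1 X11.7 Y0.2
G1 X17.7 Y3.6
G1 X20.0 Y10.0
; layer 4
G0 Z19.3
G0 X20.0 Y10.0
G1 X17.7 Y16.4
G1 X11.7 Y19.8
G1 X5.0 Y18.7
G1 X0.6 Y13.4
G1 X0.6 Y6.6
G1 X5.0 Y1.3
G1 X11.7 Y0.2
G1 X17.7 Y3.6
G1 X20.0 Y10.0
; layer 5
G0 Z24.2
G0 X20.0 Y10.0
G1 X17.7 Y16.4
G1 X11.7 Y19.8
G1 X5.0 Y18.7
G1 X0.6 Y13.4
G1 X0.6 Y6.6
G1 X5.0 Y1.3
G1 X11.7 Y0.2
G1 X17.7 Y3.6
G1 X20.0 Y10.0
; layer 6
G0 Z29.0
G0 X20.0 Y10.0
G1 X17.7 Y16.4
G1 X11.7 Y19.8
G1 X5.0 Y18.7
G1 X0.6 Y13.4
G1 X0.6 Y6.6
G1 X5.0 Y1.3
G1 X11.7 Y0.2
G1 X17.7 Y3.6
G1 X20.0 Y10.0
M2 ; end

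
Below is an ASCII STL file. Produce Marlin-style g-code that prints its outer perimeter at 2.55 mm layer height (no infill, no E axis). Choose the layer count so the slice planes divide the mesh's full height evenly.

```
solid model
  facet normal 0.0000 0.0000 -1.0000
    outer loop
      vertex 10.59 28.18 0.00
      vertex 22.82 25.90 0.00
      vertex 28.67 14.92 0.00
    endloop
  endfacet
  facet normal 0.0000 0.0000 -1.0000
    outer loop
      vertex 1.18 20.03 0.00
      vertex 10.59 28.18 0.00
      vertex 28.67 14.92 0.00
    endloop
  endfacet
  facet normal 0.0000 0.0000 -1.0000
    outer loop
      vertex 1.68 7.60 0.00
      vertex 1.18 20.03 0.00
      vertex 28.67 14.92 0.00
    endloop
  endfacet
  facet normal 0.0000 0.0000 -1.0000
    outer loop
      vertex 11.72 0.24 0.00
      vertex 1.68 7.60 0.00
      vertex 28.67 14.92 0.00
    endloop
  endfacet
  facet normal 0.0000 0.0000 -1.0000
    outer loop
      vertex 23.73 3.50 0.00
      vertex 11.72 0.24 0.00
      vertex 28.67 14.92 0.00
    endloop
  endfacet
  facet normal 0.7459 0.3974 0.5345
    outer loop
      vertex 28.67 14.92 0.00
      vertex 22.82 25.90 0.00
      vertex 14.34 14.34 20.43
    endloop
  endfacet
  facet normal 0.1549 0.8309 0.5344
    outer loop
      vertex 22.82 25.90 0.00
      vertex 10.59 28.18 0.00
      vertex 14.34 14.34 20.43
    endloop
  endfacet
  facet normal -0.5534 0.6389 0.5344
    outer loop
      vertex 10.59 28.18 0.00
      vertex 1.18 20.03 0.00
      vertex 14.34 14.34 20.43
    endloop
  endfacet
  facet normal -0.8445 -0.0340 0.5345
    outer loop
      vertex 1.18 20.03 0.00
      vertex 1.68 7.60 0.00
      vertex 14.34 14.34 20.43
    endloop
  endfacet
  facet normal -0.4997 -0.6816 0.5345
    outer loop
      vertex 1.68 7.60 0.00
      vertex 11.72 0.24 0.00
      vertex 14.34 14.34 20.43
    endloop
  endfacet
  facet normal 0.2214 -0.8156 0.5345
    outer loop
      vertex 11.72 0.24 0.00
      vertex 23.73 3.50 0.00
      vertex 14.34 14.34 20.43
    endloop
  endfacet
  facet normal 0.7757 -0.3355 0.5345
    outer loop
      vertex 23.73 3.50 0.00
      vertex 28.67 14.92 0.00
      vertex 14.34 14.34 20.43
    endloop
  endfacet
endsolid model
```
; perimeter-only toolpath
G21 ; units = mm
G90 ; absolute positioning
G28 ; home
; layer 1
G0 Z2.55
G0 X26.88 Y14.85
G1 X21.76 Y24.45
G1 X11.06 Y26.45
G1 X2.83 Y19.32
G1 X3.26 Y8.44
G1 X12.05 Y2.00
G1 X22.56 Y4.86
G1 X26.88 Y14.85
; layer 2
G0 Z5.11
G0 X25.09 Y14.77
G1 X20.70 Y23.01
G1 X11.53 Y24.72
G1 X4.47 Y18.61
G1 X4.84 Y9.29
G1 X12.38 Y3.77
G1 X21.38 Y6.21
G1 X25.09 Y14.77
; layer 3
G0 Z7.66
G0 X23.30 Y14.70
G1 X19.64 Y21.56
G1 X12.00 Y22.99
G1 X6.11 Y17.90
G1 X6.43 Y10.13
G1 X12.70 Y5.53
G1 X20.21 Y7.56
G1 X23.30 Y14.70
; layer 4
G0 Z10.21
G0 X21.51 Y14.63
G1 X18.58 Y20.12
G1 X12.46 Y21.26
G1 X7.76 Y17.19
G1 X8.01 Y10.97
G1 X13.03 Y7.29
G1 X19.04 Y8.92
G1 X21.51 Y14.63
; layer 5
G0 Z12.77
G0 X19.71 Y14.56
G1 X17.52 Y18.67
G1 X12.93 Y19.53
G1 X9.41 Y16.47
G1 X9.59 Y11.81
G1 X13.36 Y9.05
G1 X17.86 Y10.28
G1 X19.71 Y14.56
; layer 6
G0 Z15.32
G0 X17.92 Y14.48
G1 X16.46 Y17.23
G1 X13.40 Y17.80
G1 X11.05 Y15.76
G1 X11.17 Y12.65
G1 X13.68 Y10.81
G1 X16.69 Y11.63
G1 X17.92 Y14.48
; layer 7
G0 Z17.88
G0 X16.13 Y14.41
G1 X15.40 Y15.79
G1 X13.87 Y16.07
G1 X12.70 Y15.05
G1 X12.76 Y13.50
G1 X14.01 Y12.58
G1 X15.51 Y12.98
G1 X16.13 Y14.41
M2 ; end

The solid is a regular 7-sided pyramid, base circumscribed radius ≈ 14.3 mm, apex at z ≈ 20.4 mm. Slicing at Δz = 2.55 mm — 8 equal slices spanning the solid's height, so layer i sits at z = i·h/8 — gives 7 non-empty perimeters. Each is a 7-segment closed polygon; G0 lifts to the layer z and rapids to the start vertex, then G1 traces the edges. The cross-section shrinks linearly with z (the slice at the apex is degenerate and omitted).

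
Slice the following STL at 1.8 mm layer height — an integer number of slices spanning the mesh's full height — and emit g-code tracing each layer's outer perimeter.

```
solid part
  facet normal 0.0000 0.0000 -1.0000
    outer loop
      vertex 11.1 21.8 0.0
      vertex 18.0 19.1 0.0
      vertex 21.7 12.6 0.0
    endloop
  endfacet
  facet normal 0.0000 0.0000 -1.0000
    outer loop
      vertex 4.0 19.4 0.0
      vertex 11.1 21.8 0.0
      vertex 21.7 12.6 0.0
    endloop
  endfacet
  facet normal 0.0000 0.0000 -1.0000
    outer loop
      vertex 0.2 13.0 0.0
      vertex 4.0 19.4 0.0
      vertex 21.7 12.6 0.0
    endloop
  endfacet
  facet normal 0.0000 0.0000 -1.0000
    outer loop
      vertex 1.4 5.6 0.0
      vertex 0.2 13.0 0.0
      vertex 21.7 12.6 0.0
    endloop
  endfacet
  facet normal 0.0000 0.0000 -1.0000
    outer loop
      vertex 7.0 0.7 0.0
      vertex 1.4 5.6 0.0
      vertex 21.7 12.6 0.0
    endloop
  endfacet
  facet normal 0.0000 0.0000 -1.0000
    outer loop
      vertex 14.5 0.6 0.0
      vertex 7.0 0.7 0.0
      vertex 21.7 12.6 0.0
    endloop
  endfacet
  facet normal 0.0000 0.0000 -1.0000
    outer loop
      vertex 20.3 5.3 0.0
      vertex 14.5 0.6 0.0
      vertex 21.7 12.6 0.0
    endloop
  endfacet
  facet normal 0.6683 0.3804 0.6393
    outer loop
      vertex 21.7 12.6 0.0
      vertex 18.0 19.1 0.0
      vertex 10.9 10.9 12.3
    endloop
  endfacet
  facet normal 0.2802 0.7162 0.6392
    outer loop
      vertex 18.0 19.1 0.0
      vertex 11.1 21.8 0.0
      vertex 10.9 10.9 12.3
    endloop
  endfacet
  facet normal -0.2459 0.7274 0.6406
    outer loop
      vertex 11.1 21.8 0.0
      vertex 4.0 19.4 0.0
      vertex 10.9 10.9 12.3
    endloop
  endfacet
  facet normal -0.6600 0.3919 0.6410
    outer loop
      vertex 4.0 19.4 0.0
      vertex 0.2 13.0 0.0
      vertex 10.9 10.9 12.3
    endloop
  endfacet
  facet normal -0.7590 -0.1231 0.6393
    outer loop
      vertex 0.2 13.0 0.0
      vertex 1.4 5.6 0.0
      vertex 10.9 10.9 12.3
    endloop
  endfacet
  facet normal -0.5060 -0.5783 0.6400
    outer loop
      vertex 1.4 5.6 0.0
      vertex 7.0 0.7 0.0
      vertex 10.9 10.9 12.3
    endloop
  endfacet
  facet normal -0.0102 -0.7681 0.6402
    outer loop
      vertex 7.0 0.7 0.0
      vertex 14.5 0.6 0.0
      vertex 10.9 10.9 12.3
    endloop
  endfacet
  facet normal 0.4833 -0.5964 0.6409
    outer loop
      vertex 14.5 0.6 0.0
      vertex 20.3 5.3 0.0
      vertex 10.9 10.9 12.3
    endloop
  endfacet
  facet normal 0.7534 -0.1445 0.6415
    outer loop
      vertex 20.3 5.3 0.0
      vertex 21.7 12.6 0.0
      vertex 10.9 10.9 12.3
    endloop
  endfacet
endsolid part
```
; perimeter-only toolpath
G21 ; units = mm
G90 ; absolute positioning
G28 ; home
; layer 1
G0 Z1.8
G0 X20.2 Y12.4
G1 X17.0 Y17.9
G1 X11.1 Y20.2
G1 X5.0 Y18.2
G1 X1.7 Y12.7
G1 X2.8 Y6.4
G1 X7.6 Y2.2
G1 X14.0 Y2.1
G1 X19.0 Y6.1
G1 X20.2 Y12.4
; layer 2
G0 Z3.5
G0 X18.6 Y12.1
G1 X16.0 Y16.8
G1 X11.0 Y18.7
G1 X6.0 Y17.0
G1 X3.3 Y12.4
G1 X4.1 Y7.1
G1 X8.1 Y3.6
G1 X13.5 Y3.5
G1 X17.6 Y6.9
G1 X18.6 Y12.1
; layer 3
G0 Z5.3
G0 X17.1 Y11.9
G1 X15.0 Y15.6
G1 X11.0 Y17.1
G1 X7.0 Y15.8
G1 X4.8 Y12.1
G1 X5.5 Y7.9
G1 X8.7 Y5.1
G1 X13.0 Y5.0
G1 X16.3 Y7.7
G1 X17.1 Y11.9
; layer 4
G0 Z7.0
G0 X15.5 Y11.6
G1 X13.9 Y14.4
G1 X11.0 Y15.6
G1 X7.9 Y14.5
G1 X6.3 Y11.8
G1 X6.8 Y8.6
G1 X9.2 Y6.5
G1 X12.4 Y6.5
G1 X14.9 Y8.5
G1 X15.5 Y11.6
; layer 5
G0 Z8.8
G0 X14.0 Y11.4
G1 X12.9 Y13.2
G1 X11.0 Y14.0
G1 X8.9 Y13.3
G1 X7.8 Y11.5
G1 X8.2 Y9.4
G1 X9.8 Y8.0
G1 X11.9 Y8.0
G1 X13.6 Y9.3
G1 X14.0 Y11.4
; layer 6
G0 Z10.5
G0 X12.4 Y11.1
G1 X11.9 Y12.1
G1 X10.9 Y12.5
G1 X9.9 Y12.1
G1 X9.4 Y11.2
G1 X9.5 Y10.1
G1 X10.3 Y9.4
G1 X11.4 Y9.4
G1 X12.2 Y10.1
G1 X12.4 Y11.1
M2 ; end

The solid is a regular 9-sided pyramid, base circumscribed radius ≈ 10.9 mm, apex at z ≈ 12.3 mm. Slicing at Δz = 1.8 mm — 7 equal slices spanning the solid's height, so layer i sits at z = i·h/7 — gives 6 non-empty perimeters. Each is a 9-segment closed polygon; G0 lifts to the layer z and rapids to the start vertex, then G1 traces the edges. The cross-section shrinks linearly with z (the slice at the apex is degenerate and omitted).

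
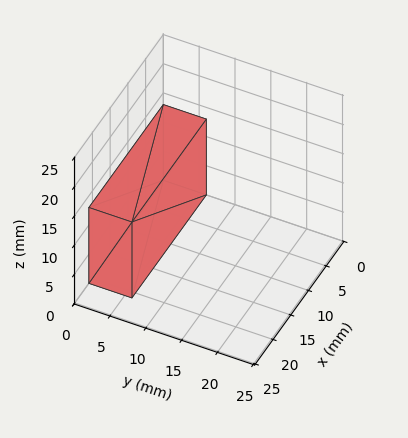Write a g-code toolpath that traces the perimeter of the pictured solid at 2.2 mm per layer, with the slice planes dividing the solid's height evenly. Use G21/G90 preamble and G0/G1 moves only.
Reading the render: the shape is a rectangular box, roughly 21 × 6 mm footprint and 13 mm tall (dimensions read to the nearest mm from the axis ticks). For the g-code, the solid's height is divided into equal slices at the stated Δz and each level perimeter traced with G1 moves after a G0 lift.

; perimeter-only toolpath
G21 ; units = mm
G90 ; absolute positioning
G28 ; home
; layer 1
G0 Z2.2
G0 X0.0 Y0.0
G1 X21.0 Y0.0
G1 X21.0 Y6.0
G1 X0.0 Y6.0
G1 X0.0 Y0.0
; layer 2
G0 Z4.3
G0 X0.0 Y0.0
G1 X21.0 Y0.0
G1 X21.0 Y6.0
G1 X0.0 Y6.0
G1 X0.0 Y0.0
; layer 3
G0 Z6.5
G0 X0.0 Y0.0
G1 X21.0 Y0.0
G1 X21.0 Y6.0
G1 X0.0 Y6.0
G1 X0.0 Y0.0
; layer 4
G0 Z8.7
G0 X0.0 Y0.0
G1 X21.0 Y0.0
G1 X21.0 Y6.0
G1 X0.0 Y6.0
G1 X0.0 Y0.0
; layer 5
G0 Z10.8
G0 X0.0 Y0.0
G1 X21.0 Y0.0
G1 X21.0 Y6.0
G1 X0.0 Y6.0
G1 X0.0 Y0.0
; layer 6
G0 Z13.0
G0 X0.0 Y0.0
G1 X21.0 Y0.0
G1 X21.0 Y6.0
G1 X0.0 Y6.0
G1 X0.0 Y0.0
M2 ; end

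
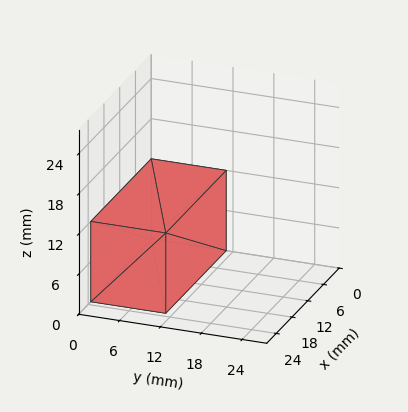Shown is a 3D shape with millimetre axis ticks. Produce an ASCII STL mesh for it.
Reading the render: the shape is a rectangular box, roughly 23 × 11 mm footprint and 12 mm tall (dimensions read to the nearest mm from the axis ticks). For the STL, each face is triangulated and given an outward normal.

solid part
  facet normal 0.0000 0.0000 -1.0000
    outer loop
      vertex 23.00 11.00 0.00
      vertex 23.00 0.00 0.00
      vertex 0.00 0.00 0.00
    endloop
  endfacet
  facet normal 0.0000 0.0000 -1.0000
    outer loop
      vertex 0.00 11.00 0.00
      vertex 23.00 11.00 0.00
      vertex 0.00 0.00 0.00
    endloop
  endfacet
  facet normal 0.0000 0.0000 1.0000
    outer loop
      vertex 0.00 0.00 12.00
      vertex 23.00 0.00 12.00
      vertex 23.00 11.00 12.00
    endloop
  endfacet
  facet normal 0.0000 0.0000 1.0000
    outer loop
      vertex 0.00 0.00 12.00
      vertex 23.00 11.00 12.00
      vertex 0.00 11.00 12.00
    endloop
  endfacet
  facet normal 0.0000 -1.0000 0.0000
    outer loop
      vertex 0.00 0.00 0.00
      vertex 23.00 0.00 0.00
      vertex 23.00 0.00 12.00
    endloop
  endfacet
  facet normal 0.0000 -1.0000 0.0000
    outer loop
      vertex 0.00 0.00 0.00
      vertex 23.00 0.00 12.00
      vertex 0.00 0.00 12.00
    endloop
  endfacet
  facet normal 0.0000 1.0000 0.0000
    outer loop
      vertex 23.00 11.00 12.00
      vertex 23.00 11.00 0.00
      vertex 0.00 11.00 0.00
    endloop
  endfacet
  facet normal 0.0000 1.0000 0.0000
    outer loop
      vertex 0.00 11.00 12.00
      vertex 23.00 11.00 12.00
      vertex 0.00 11.00 0.00
    endloop
  endfacet
  facet normal -1.0000 0.0000 0.0000
    outer loop
      vertex 0.00 11.00 12.00
      vertex 0.00 11.00 0.00
      vertex 0.00 0.00 0.00
    endloop
  endfacet
  facet normal -1.0000 0.0000 0.0000
    outer loop
      vertex 0.00 0.00 12.00
      vertex 0.00 11.00 12.00
      vertex 0.00 0.00 0.00
    endloop
  endfacet
  facet normal 1.0000 0.0000 0.0000
    outer loop
      vertex 23.00 0.00 0.00
      vertex 23.00 11.00 0.00
      vertex 23.00 11.00 12.00
    endloop
  endfacet
  facet normal 1.0000 0.0000 0.0000
    outer loop
      vertex 23.00 0.00 0.00
      vertex 23.00 11.00 12.00
      vertex 23.00 0.00 12.00
    endloop
  endfacet
endsolid part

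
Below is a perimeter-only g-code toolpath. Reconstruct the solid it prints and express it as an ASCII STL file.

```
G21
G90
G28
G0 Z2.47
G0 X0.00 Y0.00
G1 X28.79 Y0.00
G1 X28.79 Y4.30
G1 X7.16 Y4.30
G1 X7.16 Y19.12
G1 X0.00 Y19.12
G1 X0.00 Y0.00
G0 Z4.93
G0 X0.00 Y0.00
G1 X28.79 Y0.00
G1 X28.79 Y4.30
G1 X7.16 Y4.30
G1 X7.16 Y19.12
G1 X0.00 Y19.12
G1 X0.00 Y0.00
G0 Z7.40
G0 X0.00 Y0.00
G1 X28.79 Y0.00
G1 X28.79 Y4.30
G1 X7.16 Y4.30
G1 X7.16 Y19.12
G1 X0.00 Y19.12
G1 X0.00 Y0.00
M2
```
solid part
  facet normal 0.0000 0.0000 -1.0000
    outer loop
      vertex 28.79 4.30 0.00
      vertex 28.79 0.00 0.00
      vertex 0.00 0.00 0.00
    endloop
  endfacet
  facet normal 0.0000 0.0000 -1.0000
    outer loop
      vertex 7.16 4.30 0.00
      vertex 28.79 4.30 0.00
      vertex 0.00 0.00 0.00
    endloop
  endfacet
  facet normal 0.0000 0.0000 -1.0000
    outer loop
      vertex 7.16 19.12 0.00
      vertex 7.16 4.30 0.00
      vertex 0.00 0.00 0.00
    endloop
  endfacet
  facet normal 0.0000 0.0000 -1.0000
    outer loop
      vertex 0.00 19.12 0.00
      vertex 7.16 19.12 0.00
      vertex 0.00 0.00 0.00
    endloop
  endfacet
  facet normal 0.0000 0.0000 1.0000
    outer loop
      vertex 0.00 0.00 7.40
      vertex 28.79 0.00 7.40
      vertex 28.79 4.30 7.40
    endloop
  endfacet
  facet normal 0.0000 0.0000 1.0000
    outer loop
      vertex 0.00 0.00 7.40
      vertex 28.79 4.30 7.40
      vertex 7.16 4.30 7.40
    endloop
  endfacet
  facet normal 0.0000 0.0000 1.0000
    outer loop
      vertex 0.00 0.00 7.40
      vertex 7.16 4.30 7.40
      vertex 7.16 19.12 7.40
    endloop
  endfacet
  facet normal 0.0000 0.0000 1.0000
    outer loop
      vertex 0.00 0.00 7.40
      vertex 7.16 19.12 7.40
      vertex 0.00 19.12 7.40
    endloop
  endfacet
  facet normal 0.0000 -1.0000 0.0000
    outer loop
      vertex 0.00 0.00 0.00
      vertex 28.79 0.00 0.00
      vertex 28.79 0.00 7.40
    endloop
  endfacet
  facet normal 0.0000 -1.0000 0.0000
    outer loop
      vertex 0.00 0.00 0.00
      vertex 28.79 0.00 7.40
      vertex 0.00 0.00 7.40
    endloop
  endfacet
  facet normal 1.0000 0.0000 0.0000
    outer loop
      vertex 28.79 0.00 0.00
      vertex 28.79 4.30 0.00
      vertex 28.79 4.30 7.40
    endloop
  endfacet
  facet normal 1.0000 0.0000 0.0000
    outer loop
      vertex 28.79 0.00 0.00
      vertex 28.79 4.30 7.40
      vertex 28.79 0.00 7.40
    endloop
  endfacet
  facet normal 0.0000 1.0000 0.0000
    outer loop
      vertex 28.79 4.30 0.00
      vertex 7.16 4.30 0.00
      vertex 7.16 4.30 7.40
    endloop
  endfacet
  facet normal 0.0000 1.0000 0.0000
    outer loop
      vertex 28.79 4.30 0.00
      vertex 7.16 4.30 7.40
      vertex 28.79 4.30 7.40
    endloop
  endfacet
  facet normal 1.0000 0.0000 0.0000
    outer loop
      vertex 7.16 4.30 0.00
      vertex 7.16 19.12 0.00
      vertex 7.16 19.12 7.40
    endloop
  endfacet
  facet normal 1.0000 0.0000 0.0000
    outer loop
      vertex 7.16 4.30 0.00
      vertex 7.16 19.12 7.40
      vertex 7.16 4.30 7.40
    endloop
  endfacet
  facet normal 0.0000 1.0000 0.0000
    outer loop
      vertex 7.16 19.12 0.00
      vertex 0.00 19.12 0.00
      vertex 0.00 19.12 7.40
    endloop
  endfacet
  facet normal 0.0000 1.0000 0.0000
    outer loop
      vertex 7.16 19.12 0.00
      vertex 0.00 19.12 7.40
      vertex 7.16 19.12 7.40
    endloop
  endfacet
  facet normal -1.0000 0.0000 0.0000
    outer loop
      vertex 0.00 19.12 0.00
      vertex 0.00 0.00 0.00
      vertex 0.00 0.00 7.40
    endloop
  endfacet
  facet normal -1.0000 0.0000 0.0000
    outer loop
      vertex 0.00 19.12 0.00
      vertex 0.00 0.00 7.40
      vertex 0.00 19.12 7.40
    endloop
  endfacet
endsolid part

The G0 Z moves step by Δz≈2.47 mm. Every layer's G1 loop is the same polygon, so the solid is a straight extrusion of it from z=0 to z≈7.4. Closing with flat bottom and top caps and triangulating gives 20 facets — an L-shaped prism: outer 28.8 × 19.1 mm, arm thicknesses ≈ 4.3 mm (horizontal) and 7.16 mm (vertical), extruded 7.4 mm in z.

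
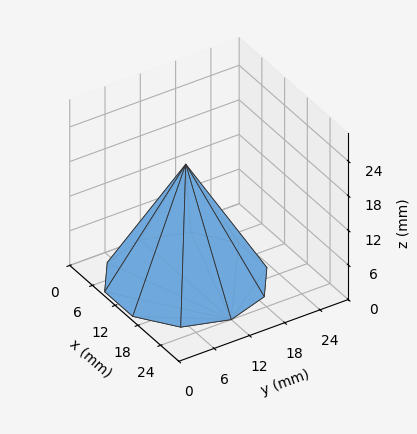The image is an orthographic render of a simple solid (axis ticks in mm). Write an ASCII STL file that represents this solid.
Reading the render: the shape is a regular 10-sided pyramid, base circumscribed radius ≈ 12 mm, apex at z ≈ 20 mm (dimensions read to the nearest mm from the axis ticks). For the STL, each face is triangulated and given an outward normal.

solid part
  facet normal 0.0000 0.0000 -1.0000
    outer loop
      vertex 15.7 23.4 0.0
      vertex 21.7 19.1 0.0
      vertex 24.0 12.0 0.0
    endloop
  endfacet
  facet normal 0.0000 0.0000 -1.0000
    outer loop
      vertex 8.3 23.4 0.0
      vertex 15.7 23.4 0.0
      vertex 24.0 12.0 0.0
    endloop
  endfacet
  facet normal 0.0000 0.0000 -1.0000
    outer loop
      vertex 2.3 19.1 0.0
      vertex 8.3 23.4 0.0
      vertex 24.0 12.0 0.0
    endloop
  endfacet
  facet normal 0.0000 0.0000 -1.0000
    outer loop
      vertex 0.0 12.0 0.0
      vertex 2.3 19.1 0.0
      vertex 24.0 12.0 0.0
    endloop
  endfacet
  facet normal 0.0000 0.0000 -1.0000
    outer loop
      vertex 2.3 4.9 0.0
      vertex 0.0 12.0 0.0
      vertex 24.0 12.0 0.0
    endloop
  endfacet
  facet normal 0.0000 0.0000 -1.0000
    outer loop
      vertex 8.3 0.6 0.0
      vertex 2.3 4.9 0.0
      vertex 24.0 12.0 0.0
    endloop
  endfacet
  facet normal 0.0000 0.0000 -1.0000
    outer loop
      vertex 15.7 0.6 0.0
      vertex 8.3 0.6 0.0
      vertex 24.0 12.0 0.0
    endloop
  endfacet
  facet normal 0.0000 0.0000 -1.0000
    outer loop
      vertex 21.7 4.9 0.0
      vertex 15.7 0.6 0.0
      vertex 24.0 12.0 0.0
    endloop
  endfacet
  facet normal 0.8262 0.2676 0.4957
    outer loop
      vertex 24.0 12.0 0.0
      vertex 21.7 19.1 0.0
      vertex 12.0 12.0 20.0
    endloop
  endfacet
  facet normal 0.5058 0.7058 0.4959
    outer loop
      vertex 21.7 19.1 0.0
      vertex 15.7 23.4 0.0
      vertex 12.0 12.0 20.0
    endloop
  endfacet
  facet normal 0.0000 0.8688 0.4952
    outer loop
      vertex 15.7 23.4 0.0
      vertex 8.3 23.4 0.0
      vertex 12.0 12.0 20.0
    endloop
  endfacet
  facet normal -0.5058 0.7058 0.4959
    outer loop
      vertex 8.3 23.4 0.0
      vertex 2.3 19.1 0.0
      vertex 12.0 12.0 20.0
    endloop
  endfacet
  facet normal -0.8262 0.2676 0.4957
    outer loop
      vertex 2.3 19.1 0.0
      vertex 0.0 12.0 0.0
      vertex 12.0 12.0 20.0
    endloop
  endfacet
  facet normal -0.8262 -0.2676 0.4957
    outer loop
      vertex 0.0 12.0 0.0
      vertex 2.3 4.9 0.0
      vertex 12.0 12.0 20.0
    endloop
  endfacet
  facet normal -0.5058 -0.7058 0.4959
    outer loop
      vertex 2.3 4.9 0.0
      vertex 8.3 0.6 0.0
      vertex 12.0 12.0 20.0
    endloop
  endfacet
  facet normal 0.0000 -0.8688 0.4952
    outer loop
      vertex 8.3 0.6 0.0
      vertex 15.7 0.6 0.0
      vertex 12.0 12.0 20.0
    endloop
  endfacet
  facet normal 0.5058 -0.7058 0.4959
    outer loop
      vertex 15.7 0.6 0.0
      vertex 21.7 4.9 0.0
      vertex 12.0 12.0 20.0
    endloop
  endfacet
  facet normal 0.8262 -0.2676 0.4957
    outer loop
      vertex 21.7 4.9 0.0
      vertex 24.0 12.0 0.0
      vertex 12.0 12.0 20.0
    endloop
  endfacet
endsolid part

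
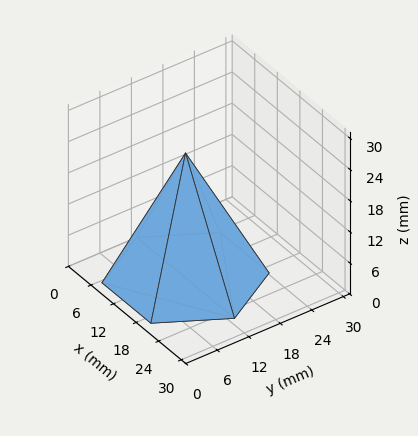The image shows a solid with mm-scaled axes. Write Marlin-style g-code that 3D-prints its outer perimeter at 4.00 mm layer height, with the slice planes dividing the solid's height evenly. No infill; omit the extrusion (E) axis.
Reading the render: the shape is a regular 6-sided pyramid, base circumscribed radius ≈ 13 mm, apex at z ≈ 24 mm (dimensions read to the nearest mm from the axis ticks). For the g-code, the solid's height is divided into equal slices at the stated Δz and each level perimeter traced with G1 moves after a G0 lift.

; perimeter-only toolpath
G21 ; units = mm
G90 ; absolute positioning
G28 ; home
; layer 1
G0 Z4.00
G0 X23.83 Y13.00
G1 X18.42 Y22.38
G1 X7.58 Y22.38
G1 X2.17 Y13.00
G1 X7.58 Y3.62
G1 X18.42 Y3.62
G1 X23.83 Y13.00
; layer 2
G0 Z8.00
G0 X21.67 Y13.00
G1 X17.33 Y20.51
G1 X8.67 Y20.51
G1 X4.33 Y13.00
G1 X8.67 Y5.49
G1 X17.33 Y5.49
G1 X21.67 Y13.00
; layer 3
G0 Z12.00
G0 X19.50 Y13.00
G1 X16.25 Y18.63
G1 X9.75 Y18.63
G1 X6.50 Y13.00
G1 X9.75 Y7.37
G1 X16.25 Y7.37
G1 X19.50 Y13.00
; layer 4
G0 Z16.00
G0 X17.33 Y13.00
G1 X15.17 Y16.75
G1 X10.83 Y16.75
G1 X8.67 Y13.00
G1 X10.83 Y9.25
G1 X15.17 Y9.25
G1 X17.33 Y13.00
; layer 5
G0 Z20.00
G0 X15.17 Y13.00
G1 X14.08 Y14.88
G1 X11.92 Y14.88
G1 X10.83 Y13.00
G1 X11.92 Y11.12
G1 X14.08 Y11.12
G1 X15.17 Y13.00
M2 ; end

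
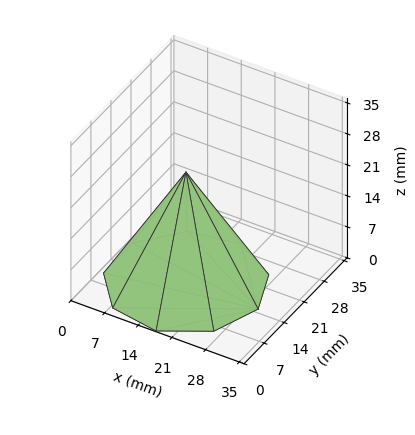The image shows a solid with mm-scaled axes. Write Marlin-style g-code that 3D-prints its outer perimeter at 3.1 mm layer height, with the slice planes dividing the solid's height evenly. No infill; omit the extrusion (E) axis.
Reading the render: the shape is a regular 9-sided pyramid, base circumscribed radius ≈ 15 mm, apex at z ≈ 25 mm (dimensions read to the nearest mm from the axis ticks). For the g-code, the solid's height is divided into equal slices at the stated Δz and each level perimeter traced with G1 moves after a G0 lift.

; perimeter-only toolpath
G21 ; units = mm
G90 ; absolute positioning
G28 ; home
; layer 1
G0 Z3.1
G0 X28.1 Y15.0
G1 X25.1 Y23.4
G1 X17.3 Y27.9
G1 X8.4 Y26.4
G1 X2.7 Y19.5
G1 X2.7 Y10.5
G1 X8.4 Y3.6
G1 X17.3 Y2.0
G1 X25.1 Y6.6
G1 X28.1 Y15.0
; layer 2
G0 Z6.2
G0 X26.2 Y15.0
G1 X23.6 Y22.2
G1 X17.0 Y26.1
G1 X9.4 Y24.8
G1 X4.4 Y18.8
G1 X4.4 Y11.2
G1 X9.4 Y5.2
G1 X17.0 Y3.9
G1 X23.6 Y7.8
G1 X26.2 Y15.0
; layer 3
G0 Z9.4
G0 X24.4 Y15.0
G1 X22.2 Y21.0
G1 X16.6 Y24.2
G1 X10.3 Y23.1
G1 X6.2 Y18.2
G1 X6.2 Y11.8
G1 X10.3 Y6.9
G1 X16.6 Y5.8
G1 X22.2 Y9.0
G1 X24.4 Y15.0
; layer 4
G0 Z12.5
G0 X22.5 Y15.0
G1 X20.8 Y19.8
G1 X16.3 Y22.4
G1 X11.2 Y21.5
G1 X8.0 Y17.6
G1 X8.0 Y12.4
G1 X11.2 Y8.5
G1 X16.3 Y7.6
G1 X20.8 Y10.2
G1 X22.5 Y15.0
; layer 5
G0 Z15.6
G0 X20.6 Y15.0
G1 X19.3 Y18.6
G1 X16.0 Y20.6
G1 X12.2 Y19.9
G1 X9.7 Y16.9
G1 X9.7 Y13.1
G1 X12.2 Y10.1
G1 X16.0 Y9.4
G1 X19.3 Y11.4
G1 X20.6 Y15.0
; layer 6
G0 Z18.8
G0 X18.8 Y15.0
G1 X17.9 Y17.4
G1 X15.7 Y18.7
G1 X13.1 Y18.2
G1 X11.5 Y16.3
G1 X11.5 Y13.7
G1 X13.1 Y11.8
G1 X15.7 Y11.3
G1 X17.9 Y12.6
G1 X18.8 Y15.0
; layer 7
G0 Z21.9
G0 X16.9 Y15.0
G1 X16.4 Y16.2
G1 X15.3 Y16.9
G1 X14.1 Y16.6
G1 X13.2 Y15.6
G1 X13.2 Y14.4
G1 X14.1 Y13.4
G1 X15.3 Y13.2
G1 X16.4 Y13.8
G1 X16.9 Y15.0
M2 ; end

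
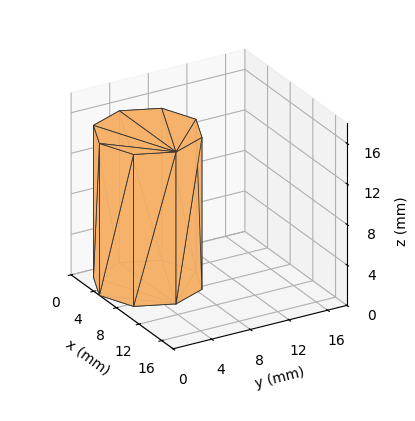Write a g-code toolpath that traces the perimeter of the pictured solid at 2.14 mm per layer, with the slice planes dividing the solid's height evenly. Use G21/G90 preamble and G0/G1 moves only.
Reading the render: the shape is a regular 8-sided prism (a cylinder approximated with 8 flat sides), circumscribed radius ≈ 5 mm, height ≈ 15 mm (dimensions read to the nearest mm from the axis ticks). For the g-code, the solid's height is divided into equal slices at the stated Δz and each level perimeter traced with G1 moves after a G0 lift.

; perimeter-only toolpath
G21 ; units = mm
G90 ; absolute positioning
G28 ; home
; layer 1
G0 Z2.14
G0 X10.00 Y5.00
G1 X8.54 Y8.54
G1 X5.00 Y10.00
G1 X1.46 Y8.54
G1 X0.00 Y5.00
G1 X1.46 Y1.46
G1 X5.00 Y0.00
G1 X8.54 Y1.46
G1 X10.00 Y5.00
; layer 2
G0 Z4.29
G0 X10.00 Y5.00
G1 X8.54 Y8.54
G1 X5.00 Y10.00
G1 X1.46 Y8.54
G1 X0.00 Y5.00
G1 X1.46 Y1.46
G1 X5.00 Y0.00
G1 X8.54 Y1.46
G1 X10.00 Y5.00
; layer 3
G0 Z6.43
G0 X10.00 Y5.00
G1 X8.54 Y8.54
G1 X5.00 Y10.00
G1 X1.46 Y8.54
G1 X0.00 Y5.00
G1 X1.46 Y1.46
G1 X5.00 Y0.00
G1 X8.54 Y1.46
G1 X10.00 Y5.00
; layer 4
G0 Z8.57
G0 X10.00 Y5.00
G1 X8.54 Y8.54
G1 X5.00 Y10.00
G1 X1.46 Y8.54
G1 X0.00 Y5.00
G1 X1.46 Y1.46
G1 X5.00 Y0.00
G1 X8.54 Y1.46
G1 X10.00 Y5.00
; layer 5
G0 Z10.71
G0 X10.00 Y5.00
G1 X8.54 Y8.54
G1 X5.00 Y10.00
G1 X1.46 Y8.54
G1 X0.00 Y5.00
G1 X1.46 Y1.46
G1 X5.00 Y0.00
G1 X8.54 Y1.46
G1 X10.00 Y5.00
; layer 6
G0 Z12.86
G0 X10.00 Y5.00
G1 X8.54 Y8.54
G1 X5.00 Y10.00
G1 X1.46 Y8.54
G1 X0.00 Y5.00
G1 X1.46 Y1.46
G1 X5.00 Y0.00
G1 X8.54 Y1.46
G1 X10.00 Y5.00
; layer 7
G0 Z15.00
G0 X10.00 Y5.00
G1 X8.54 Y8.54
G1 X5.00 Y10.00
G1 X1.46 Y8.54
G1 X0.00 Y5.00
G1 X1.46 Y1.46
G1 X5.00 Y0.00
G1 X8.54 Y1.46
G1 X10.00 Y5.00
M2 ; end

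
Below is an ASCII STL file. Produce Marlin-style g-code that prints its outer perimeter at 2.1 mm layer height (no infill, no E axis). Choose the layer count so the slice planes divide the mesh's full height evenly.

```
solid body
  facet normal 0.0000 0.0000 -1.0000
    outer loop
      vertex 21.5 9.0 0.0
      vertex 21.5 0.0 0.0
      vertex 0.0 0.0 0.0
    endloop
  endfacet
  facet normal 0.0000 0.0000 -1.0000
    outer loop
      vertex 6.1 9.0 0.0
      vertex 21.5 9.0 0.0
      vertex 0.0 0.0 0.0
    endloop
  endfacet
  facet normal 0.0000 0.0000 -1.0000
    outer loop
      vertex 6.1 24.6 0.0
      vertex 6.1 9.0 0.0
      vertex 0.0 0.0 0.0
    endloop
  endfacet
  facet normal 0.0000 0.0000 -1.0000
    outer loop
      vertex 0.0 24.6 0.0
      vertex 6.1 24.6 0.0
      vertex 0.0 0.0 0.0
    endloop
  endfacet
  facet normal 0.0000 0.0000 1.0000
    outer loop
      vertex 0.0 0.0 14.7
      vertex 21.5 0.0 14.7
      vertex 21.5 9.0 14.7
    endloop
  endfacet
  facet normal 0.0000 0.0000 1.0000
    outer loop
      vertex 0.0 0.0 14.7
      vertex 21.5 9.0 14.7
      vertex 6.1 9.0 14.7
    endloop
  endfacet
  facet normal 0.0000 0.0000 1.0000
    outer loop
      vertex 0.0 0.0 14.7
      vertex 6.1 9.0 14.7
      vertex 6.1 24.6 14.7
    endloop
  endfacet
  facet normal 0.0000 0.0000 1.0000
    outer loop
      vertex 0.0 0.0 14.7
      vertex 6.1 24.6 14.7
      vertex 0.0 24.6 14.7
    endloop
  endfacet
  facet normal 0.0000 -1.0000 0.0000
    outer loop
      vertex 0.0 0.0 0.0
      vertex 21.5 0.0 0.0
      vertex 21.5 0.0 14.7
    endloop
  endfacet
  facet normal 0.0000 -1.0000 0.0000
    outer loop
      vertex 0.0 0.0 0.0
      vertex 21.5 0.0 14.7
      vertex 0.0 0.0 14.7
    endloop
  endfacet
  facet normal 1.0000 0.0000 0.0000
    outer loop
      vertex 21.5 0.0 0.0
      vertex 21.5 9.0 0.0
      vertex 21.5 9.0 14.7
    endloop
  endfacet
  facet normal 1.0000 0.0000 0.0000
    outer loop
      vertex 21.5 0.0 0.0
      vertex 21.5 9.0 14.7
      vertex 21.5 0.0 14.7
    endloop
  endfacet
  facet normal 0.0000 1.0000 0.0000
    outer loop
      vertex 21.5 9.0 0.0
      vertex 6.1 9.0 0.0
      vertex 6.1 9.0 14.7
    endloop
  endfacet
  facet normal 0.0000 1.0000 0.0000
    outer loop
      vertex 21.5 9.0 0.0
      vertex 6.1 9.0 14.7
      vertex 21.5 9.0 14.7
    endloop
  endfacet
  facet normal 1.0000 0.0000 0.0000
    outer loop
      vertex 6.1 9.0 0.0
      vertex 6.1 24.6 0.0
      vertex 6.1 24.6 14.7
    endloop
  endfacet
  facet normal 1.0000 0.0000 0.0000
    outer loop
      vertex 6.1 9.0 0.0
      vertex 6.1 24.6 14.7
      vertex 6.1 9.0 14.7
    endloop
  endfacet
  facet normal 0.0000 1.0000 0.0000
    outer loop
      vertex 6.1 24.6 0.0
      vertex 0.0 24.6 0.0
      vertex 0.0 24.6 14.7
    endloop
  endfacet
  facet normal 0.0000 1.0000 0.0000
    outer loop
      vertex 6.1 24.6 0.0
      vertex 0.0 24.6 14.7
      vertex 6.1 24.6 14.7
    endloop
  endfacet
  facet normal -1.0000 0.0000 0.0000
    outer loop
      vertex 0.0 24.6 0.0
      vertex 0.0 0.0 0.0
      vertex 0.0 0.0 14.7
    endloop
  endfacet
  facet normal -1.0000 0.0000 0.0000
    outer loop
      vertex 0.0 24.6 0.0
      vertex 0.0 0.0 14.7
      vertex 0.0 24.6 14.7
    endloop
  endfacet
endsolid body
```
; perimeter-only toolpath
G21 ; units = mm
G90 ; absolute positioning
G28 ; home
; layer 1
G0 Z2.1
G0 X0.0 Y0.0
G1 X21.5 Y0.0
G1 X21.5 Y9.0
G1 X6.1 Y9.0
G1 X6.1 Y24.6
G1 X0.0 Y24.6
G1 X0.0 Y0.0
; layer 2
G0 Z4.2
G0 X0.0 Y0.0
G1 X21.5 Y0.0
G1 X21.5 Y9.0
G1 X6.1 Y9.0
G1 X6.1 Y24.6
G1 X0.0 Y24.6
G1 X0.0 Y0.0
; layer 3
G0 Z6.3
G0 X0.0 Y0.0
G1 X21.5 Y0.0
G1 X21.5 Y9.0
G1 X6.1 Y9.0
G1 X6.1 Y24.6
G1 X0.0 Y24.6
G1 X0.0 Y0.0
; layer 4
G0 Z8.4
G0 X0.0 Y0.0
G1 X21.5 Y0.0
G1 X21.5 Y9.0
G1 X6.1 Y9.0
G1 X6.1 Y24.6
G1 X0.0 Y24.6
G1 X0.0 Y0.0
; layer 5
G0 Z10.5
G0 X0.0 Y0.0
G1 X21.5 Y0.0
G1 X21.5 Y9.0
G1 X6.1 Y9.0
G1 X6.1 Y24.6
G1 X0.0 Y24.6
G1 X0.0 Y0.0
; layer 6
G0 Z12.6
G0 X0.0 Y0.0
G1 X21.5 Y0.0
G1 X21.5 Y9.0
G1 X6.1 Y9.0
G1 X6.1 Y24.6
G1 X0.0 Y24.6
G1 X0.0 Y0.0
; layer 7
G0 Z14.7
G0 X0.0 Y0.0
G1 X21.5 Y0.0
G1 X21.5 Y9.0
G1 X6.1 Y9.0
G1 X6.1 Y24.6
G1 X0.0 Y24.6
G1 X0.0 Y0.0
M2 ; end

The solid is an L-shaped prism: outer 21.5 × 24.6 mm, arm thicknesses ≈ 9 mm (horizontal) and 6.1 mm (vertical), extruded 14.7 mm in z. Slicing at Δz = 2.1 mm — 7 equal slices spanning the solid's height, so layer i sits at z = i·h/7 — gives 7 non-empty perimeters. Each is a 6-segment closed polygon; G0 lifts to the layer z and rapids to the start vertex, then G1 traces the edges.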